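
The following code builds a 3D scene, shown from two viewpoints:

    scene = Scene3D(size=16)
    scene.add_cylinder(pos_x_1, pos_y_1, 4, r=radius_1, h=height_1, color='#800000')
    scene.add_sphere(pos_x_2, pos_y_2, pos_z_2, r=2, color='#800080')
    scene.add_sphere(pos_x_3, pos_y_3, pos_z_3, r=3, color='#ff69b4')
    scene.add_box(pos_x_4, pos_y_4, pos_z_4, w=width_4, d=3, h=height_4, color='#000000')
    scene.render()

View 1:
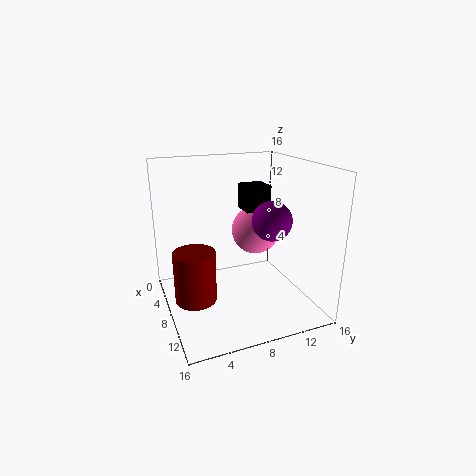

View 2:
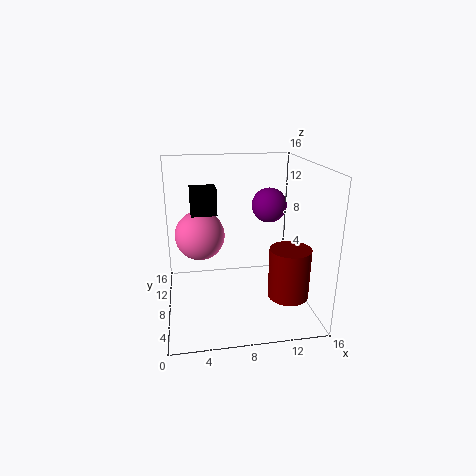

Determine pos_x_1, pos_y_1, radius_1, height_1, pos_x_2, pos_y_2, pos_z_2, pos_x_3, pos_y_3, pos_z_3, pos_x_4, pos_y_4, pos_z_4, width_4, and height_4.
pos_x_1 = 12; pos_y_1 = 2; radius_1 = 2; height_1 = 5; pos_x_2 = 12; pos_y_2 = 10; pos_z_2 = 11; pos_x_3 = 4; pos_y_3 = 12; pos_z_3 = 7; pos_x_4 = 3; pos_y_4 = 10; pos_z_4 = 10; width_4 = 3; height_4 = 3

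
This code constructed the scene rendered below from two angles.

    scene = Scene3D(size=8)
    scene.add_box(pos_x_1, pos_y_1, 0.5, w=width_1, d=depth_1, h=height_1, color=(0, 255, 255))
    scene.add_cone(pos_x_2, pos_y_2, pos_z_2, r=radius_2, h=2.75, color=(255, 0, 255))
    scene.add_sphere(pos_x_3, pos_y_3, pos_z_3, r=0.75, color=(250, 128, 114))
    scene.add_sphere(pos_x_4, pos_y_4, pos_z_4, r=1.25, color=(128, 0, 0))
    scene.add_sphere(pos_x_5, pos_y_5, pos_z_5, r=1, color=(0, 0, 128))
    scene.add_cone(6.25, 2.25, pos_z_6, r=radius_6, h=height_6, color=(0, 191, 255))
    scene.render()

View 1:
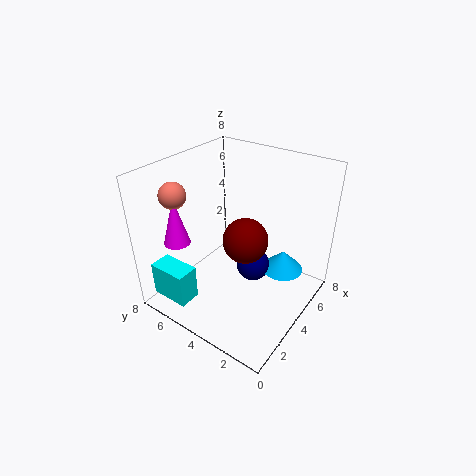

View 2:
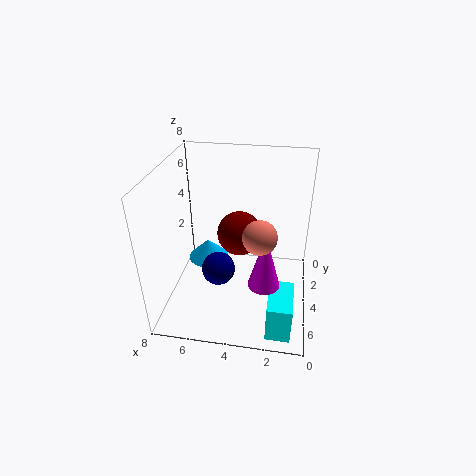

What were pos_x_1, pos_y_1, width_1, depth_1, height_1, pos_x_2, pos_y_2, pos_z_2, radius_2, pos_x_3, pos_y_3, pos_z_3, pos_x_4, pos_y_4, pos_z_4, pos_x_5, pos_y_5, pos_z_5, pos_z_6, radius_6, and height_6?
pos_x_1 = 0.75
pos_y_1 = 5.5
width_1 = 1.25
depth_1 = 2.25
height_1 = 2
pos_x_2 = 2.25
pos_y_2 = 7
pos_z_2 = 3.5
radius_2 = 0.75
pos_x_3 = 2.5
pos_y_3 = 7.25
pos_z_3 = 6.25
pos_x_4 = 4
pos_y_4 = 3.5
pos_z_4 = 4
pos_x_5 = 5.25
pos_y_5 = 3.75
pos_z_5 = 1.5
pos_z_6 = 1.25
radius_6 = 1.25
height_6 = 1.25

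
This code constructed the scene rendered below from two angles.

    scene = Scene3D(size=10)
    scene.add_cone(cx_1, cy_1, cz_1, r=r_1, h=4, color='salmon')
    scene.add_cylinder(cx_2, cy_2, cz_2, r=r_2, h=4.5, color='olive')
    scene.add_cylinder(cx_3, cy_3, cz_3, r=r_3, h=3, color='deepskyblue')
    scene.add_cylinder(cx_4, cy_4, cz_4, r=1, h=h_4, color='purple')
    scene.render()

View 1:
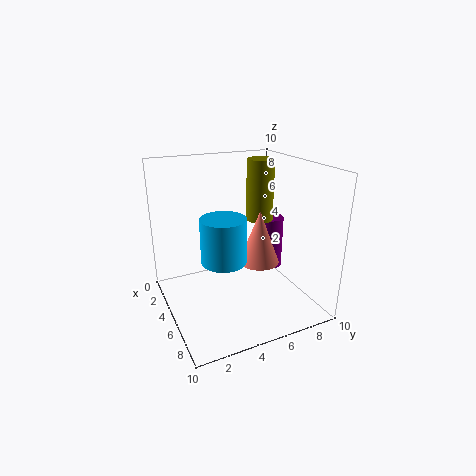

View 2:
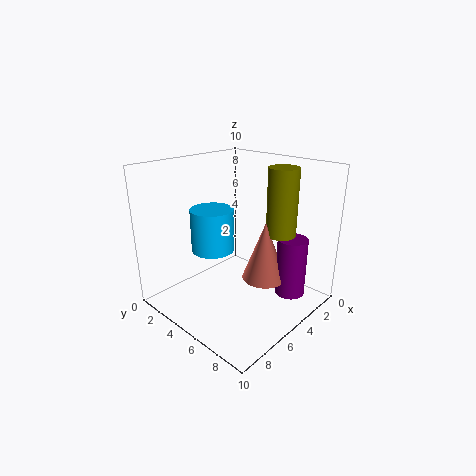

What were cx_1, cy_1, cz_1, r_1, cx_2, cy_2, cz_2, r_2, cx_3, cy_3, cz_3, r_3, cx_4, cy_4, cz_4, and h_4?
cx_1 = 4.5; cy_1 = 7; cz_1 = 2.5; r_1 = 1.5; cx_2 = 3.5; cy_2 = 7.5; cz_2 = 5.5; r_2 = 1; cx_3 = 6; cy_3 = 3.5; cz_3 = 4; r_3 = 1.5; cx_4 = 3.5; cy_4 = 8.5; cz_4 = 1.5; h_4 = 4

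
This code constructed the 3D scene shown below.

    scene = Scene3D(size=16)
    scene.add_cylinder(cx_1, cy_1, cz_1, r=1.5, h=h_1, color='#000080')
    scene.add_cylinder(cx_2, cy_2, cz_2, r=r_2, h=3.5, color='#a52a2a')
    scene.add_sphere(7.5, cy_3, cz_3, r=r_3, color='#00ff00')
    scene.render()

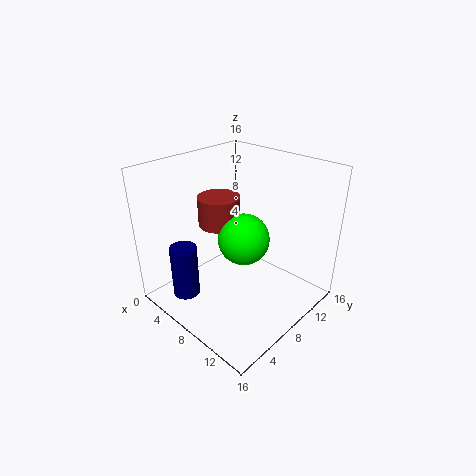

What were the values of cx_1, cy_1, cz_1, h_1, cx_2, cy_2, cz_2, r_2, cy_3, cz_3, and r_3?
cx_1 = 4.5; cy_1 = 3; cz_1 = 1.5; h_1 = 6; cx_2 = 4; cy_2 = 9; cz_2 = 8; r_2 = 2.5; cy_3 = 9.5; cz_3 = 7; r_3 = 3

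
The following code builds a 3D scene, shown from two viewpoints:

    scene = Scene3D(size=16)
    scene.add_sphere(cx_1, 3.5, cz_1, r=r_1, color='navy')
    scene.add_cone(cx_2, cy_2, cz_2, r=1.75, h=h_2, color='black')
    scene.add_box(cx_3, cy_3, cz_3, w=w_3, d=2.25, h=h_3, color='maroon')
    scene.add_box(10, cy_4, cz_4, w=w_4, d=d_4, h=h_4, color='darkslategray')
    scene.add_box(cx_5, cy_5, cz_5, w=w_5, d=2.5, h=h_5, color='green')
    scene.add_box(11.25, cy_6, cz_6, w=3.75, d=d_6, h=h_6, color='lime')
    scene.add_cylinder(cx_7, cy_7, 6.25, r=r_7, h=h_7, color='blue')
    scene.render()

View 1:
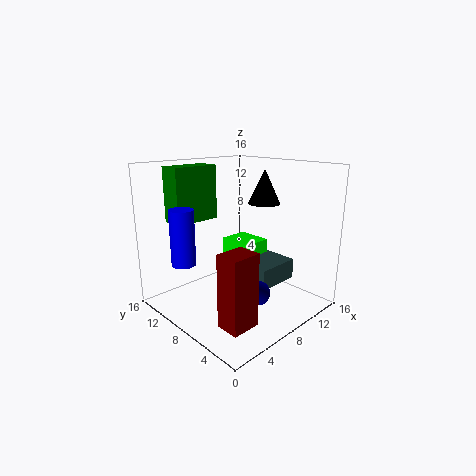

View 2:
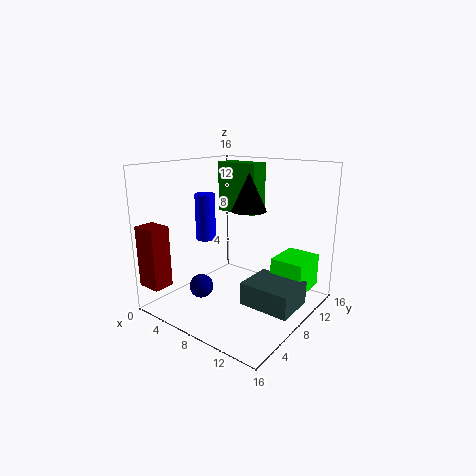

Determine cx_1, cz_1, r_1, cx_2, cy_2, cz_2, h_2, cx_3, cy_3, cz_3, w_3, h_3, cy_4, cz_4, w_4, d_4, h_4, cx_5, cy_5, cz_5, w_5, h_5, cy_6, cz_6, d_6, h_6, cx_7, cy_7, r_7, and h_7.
cx_1 = 6.5, cz_1 = 3.5, r_1 = 1.25, cx_2 = 10.5, cy_2 = 6.5, cz_2 = 11.75, h_2 = 3.75, cx_3 = 0.25, cy_3 = 0.25, cz_3 = 3, w_3 = 2.75, h_3 = 6.75, cy_4 = 5.75, cz_4 = 1.5, w_4 = 5.5, d_4 = 4.5, h_4 = 2.5, cx_5 = 2.5, cy_5 = 11.25, cz_5 = 9.75, w_5 = 5.25, h_5 = 6, cy_6 = 9.75, cz_6 = 2, d_6 = 4.5, h_6 = 3.75, cx_7 = 1.75, cy_7 = 9.5, r_7 = 1.25, h_7 = 5.75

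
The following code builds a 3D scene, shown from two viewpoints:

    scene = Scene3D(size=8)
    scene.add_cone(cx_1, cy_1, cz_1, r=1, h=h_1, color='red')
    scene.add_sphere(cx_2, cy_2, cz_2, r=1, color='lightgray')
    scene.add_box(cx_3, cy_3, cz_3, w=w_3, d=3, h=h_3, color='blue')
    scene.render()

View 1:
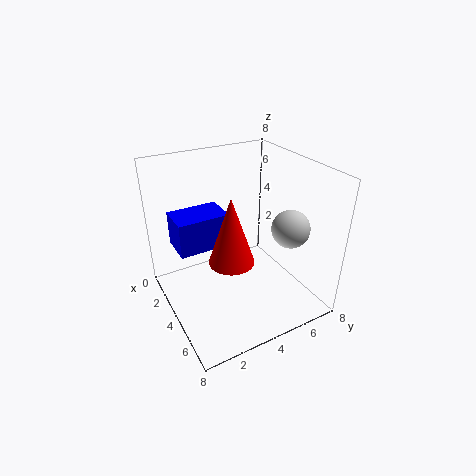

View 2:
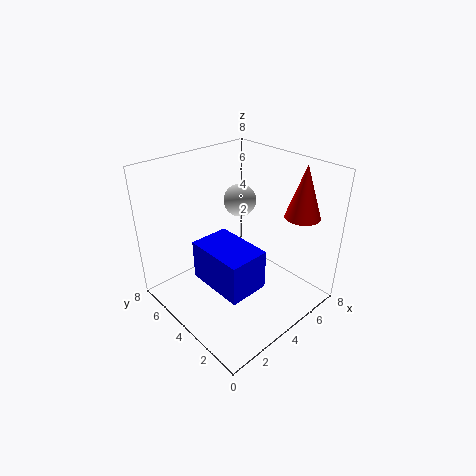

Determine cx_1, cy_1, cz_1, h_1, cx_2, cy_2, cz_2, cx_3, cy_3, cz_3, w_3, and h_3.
cx_1 = 7, cy_1 = 2, cz_1 = 5, h_1 = 3, cx_2 = 6, cy_2 = 6, cz_2 = 5, cx_3 = 1, cy_3 = 1, cz_3 = 3, w_3 = 2, h_3 = 2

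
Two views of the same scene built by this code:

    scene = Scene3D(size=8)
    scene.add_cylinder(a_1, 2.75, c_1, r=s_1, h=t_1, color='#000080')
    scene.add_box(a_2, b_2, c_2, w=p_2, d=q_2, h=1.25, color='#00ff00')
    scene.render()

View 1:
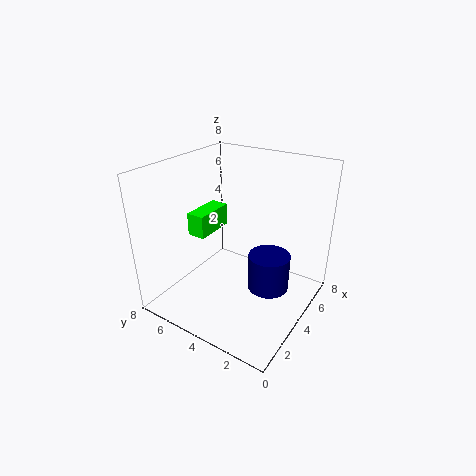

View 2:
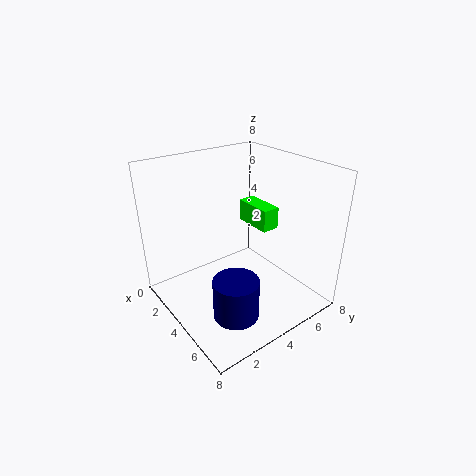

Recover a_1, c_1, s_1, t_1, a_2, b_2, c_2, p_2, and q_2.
a_1 = 5.5
c_1 = 0.25
s_1 = 1.25
t_1 = 2.25
a_2 = 2.5
b_2 = 5.25
c_2 = 4.25
p_2 = 2.25
q_2 = 1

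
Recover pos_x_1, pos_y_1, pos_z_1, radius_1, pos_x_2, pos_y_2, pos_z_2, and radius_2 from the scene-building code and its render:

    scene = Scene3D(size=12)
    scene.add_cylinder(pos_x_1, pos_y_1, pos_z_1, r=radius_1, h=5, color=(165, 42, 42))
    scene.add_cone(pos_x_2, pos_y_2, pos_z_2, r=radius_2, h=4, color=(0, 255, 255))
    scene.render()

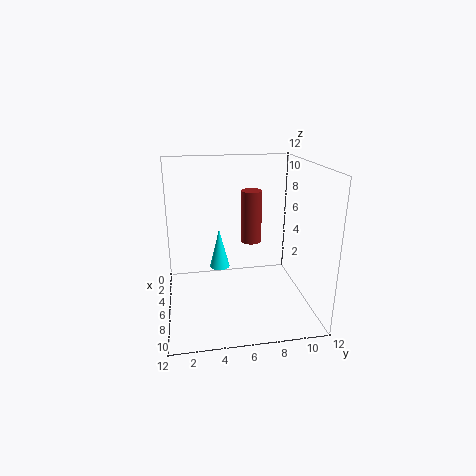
pos_x_1 = 2
pos_y_1 = 8
pos_z_1 = 4
radius_1 = 1
pos_x_2 = 1
pos_y_2 = 5
pos_z_2 = 1
radius_2 = 1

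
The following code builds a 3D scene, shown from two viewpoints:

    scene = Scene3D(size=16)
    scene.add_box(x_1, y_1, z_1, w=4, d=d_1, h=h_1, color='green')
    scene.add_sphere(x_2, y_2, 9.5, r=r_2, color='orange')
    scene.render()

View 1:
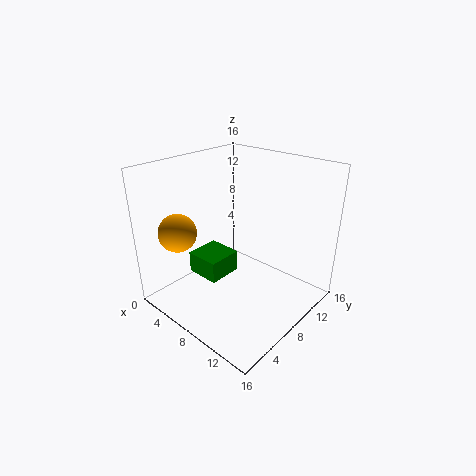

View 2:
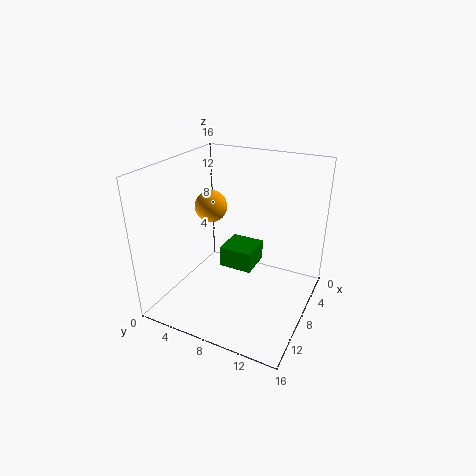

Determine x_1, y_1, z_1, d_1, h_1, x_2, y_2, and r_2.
x_1 = 3, y_1 = 5, z_1 = 3, d_1 = 4, h_1 = 2.5, x_2 = 4.5, y_2 = 2.5, r_2 = 2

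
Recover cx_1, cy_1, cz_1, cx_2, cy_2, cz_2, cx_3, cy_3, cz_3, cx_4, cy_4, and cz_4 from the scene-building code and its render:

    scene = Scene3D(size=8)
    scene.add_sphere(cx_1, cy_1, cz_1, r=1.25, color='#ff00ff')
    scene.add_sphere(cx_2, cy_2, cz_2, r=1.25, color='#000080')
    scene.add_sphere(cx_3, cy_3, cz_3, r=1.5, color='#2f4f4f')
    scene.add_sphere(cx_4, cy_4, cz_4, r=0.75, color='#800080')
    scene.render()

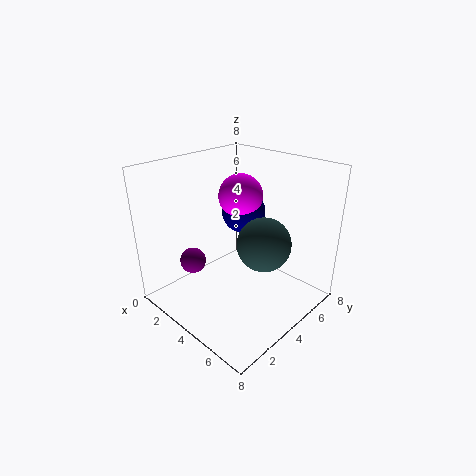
cx_1 = 3.25
cy_1 = 5
cz_1 = 6
cx_2 = 3.25
cy_2 = 5.25
cz_2 = 5
cx_3 = 5.25
cy_3 = 4.75
cz_3 = 3.75
cx_4 = 1.75
cy_4 = 2.5
cz_4 = 2.25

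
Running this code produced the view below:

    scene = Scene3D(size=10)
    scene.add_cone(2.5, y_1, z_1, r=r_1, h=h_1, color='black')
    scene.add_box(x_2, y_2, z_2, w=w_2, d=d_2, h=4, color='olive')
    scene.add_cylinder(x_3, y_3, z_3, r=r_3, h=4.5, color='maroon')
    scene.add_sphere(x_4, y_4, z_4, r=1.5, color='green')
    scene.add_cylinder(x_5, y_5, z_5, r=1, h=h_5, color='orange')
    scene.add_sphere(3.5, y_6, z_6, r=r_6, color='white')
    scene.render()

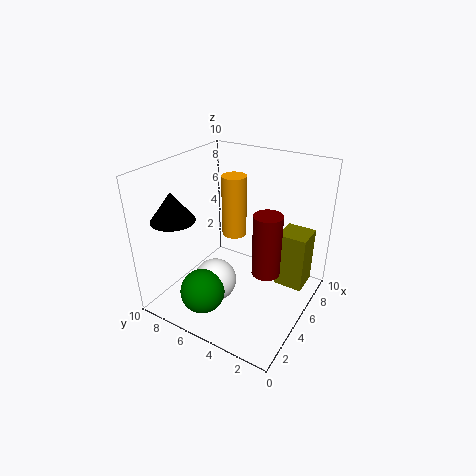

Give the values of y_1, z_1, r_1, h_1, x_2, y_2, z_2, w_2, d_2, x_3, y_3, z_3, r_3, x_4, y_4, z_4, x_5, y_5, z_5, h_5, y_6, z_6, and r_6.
y_1 = 8.5, z_1 = 6.5, r_1 = 1.5, h_1 = 2, x_2 = 6, y_2 = 0.5, z_2 = 1.5, w_2 = 2, d_2 = 2, x_3 = 5.5, y_3 = 3, z_3 = 2.5, r_3 = 1, x_4 = 2, y_4 = 6, z_4 = 2, x_5 = 8.5, y_5 = 7.5, z_5 = 3, h_5 = 5, y_6 = 6, z_6 = 2, r_6 = 1.5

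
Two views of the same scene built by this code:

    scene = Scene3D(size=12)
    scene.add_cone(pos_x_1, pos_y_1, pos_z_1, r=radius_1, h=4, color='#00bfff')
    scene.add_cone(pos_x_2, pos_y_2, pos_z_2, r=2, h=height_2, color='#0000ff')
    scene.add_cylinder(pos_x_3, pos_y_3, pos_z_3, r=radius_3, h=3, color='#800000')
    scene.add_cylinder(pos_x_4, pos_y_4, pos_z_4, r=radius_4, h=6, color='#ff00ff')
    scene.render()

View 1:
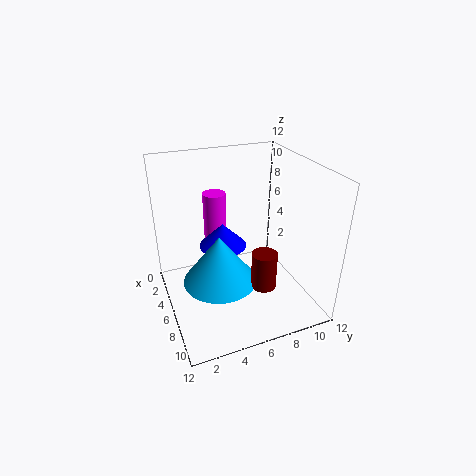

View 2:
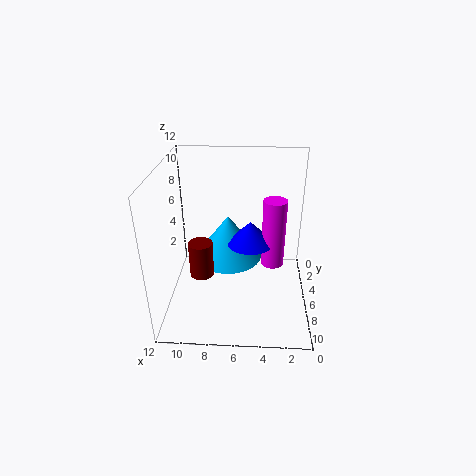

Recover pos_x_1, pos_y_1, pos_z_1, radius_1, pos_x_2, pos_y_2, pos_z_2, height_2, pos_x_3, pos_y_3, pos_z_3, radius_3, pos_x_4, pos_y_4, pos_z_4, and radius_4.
pos_x_1 = 7, pos_y_1 = 4, pos_z_1 = 3, radius_1 = 3, pos_x_2 = 5, pos_y_2 = 5, pos_z_2 = 5, height_2 = 2, pos_x_3 = 9, pos_y_3 = 7, pos_z_3 = 3, radius_3 = 1, pos_x_4 = 3, pos_y_4 = 5, pos_z_4 = 3, radius_4 = 1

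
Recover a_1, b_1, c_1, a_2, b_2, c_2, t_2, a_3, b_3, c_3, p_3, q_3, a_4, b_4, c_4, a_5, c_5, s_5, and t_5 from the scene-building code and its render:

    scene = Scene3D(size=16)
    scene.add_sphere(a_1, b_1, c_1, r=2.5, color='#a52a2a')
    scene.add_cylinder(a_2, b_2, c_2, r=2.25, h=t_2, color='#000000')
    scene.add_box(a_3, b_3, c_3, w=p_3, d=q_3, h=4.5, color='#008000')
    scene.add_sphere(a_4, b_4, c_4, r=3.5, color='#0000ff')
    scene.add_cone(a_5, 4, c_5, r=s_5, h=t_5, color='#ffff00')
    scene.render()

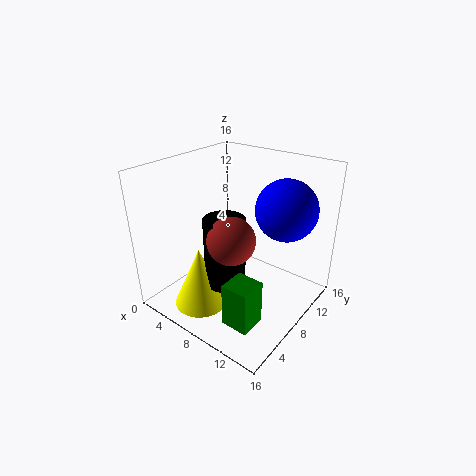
a_1 = 9.25; b_1 = 5.25; c_1 = 9.25; a_2 = 7.75; b_2 = 6; c_2 = 3.25; t_2 = 7.75; a_3 = 11.25; b_3 = 1.25; c_3 = 2.5; p_3 = 2.75; q_3 = 2.75; a_4 = 11.5; b_4 = 12.25; c_4 = 10.75; a_5 = 5.75; c_5 = 0.75; s_5 = 3; t_5 = 6.75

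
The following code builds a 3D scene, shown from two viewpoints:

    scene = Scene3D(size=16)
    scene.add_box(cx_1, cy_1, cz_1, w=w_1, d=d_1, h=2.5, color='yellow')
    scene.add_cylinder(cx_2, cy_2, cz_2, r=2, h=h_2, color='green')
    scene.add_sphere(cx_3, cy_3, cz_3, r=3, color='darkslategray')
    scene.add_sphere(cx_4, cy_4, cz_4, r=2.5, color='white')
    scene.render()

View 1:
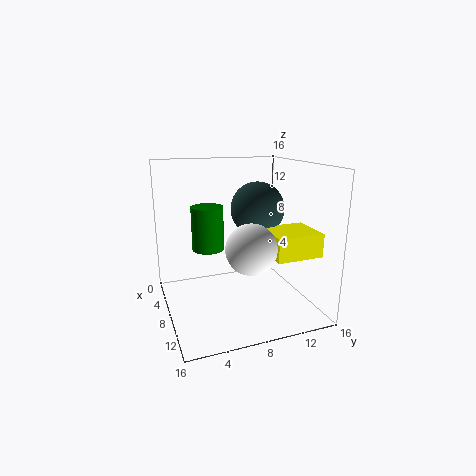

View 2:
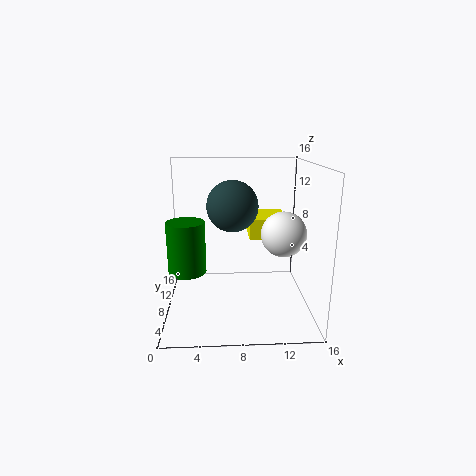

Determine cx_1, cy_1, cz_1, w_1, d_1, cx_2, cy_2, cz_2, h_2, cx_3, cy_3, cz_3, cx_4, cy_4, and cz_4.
cx_1 = 9.5
cy_1 = 10
cz_1 = 7
w_1 = 4.5
d_1 = 5
cx_2 = 2.5
cy_2 = 6
cz_2 = 5
h_2 = 5.5
cx_3 = 7.5
cy_3 = 10.5
cz_3 = 11
cx_4 = 13
cy_4 = 7.5
cz_4 = 8.5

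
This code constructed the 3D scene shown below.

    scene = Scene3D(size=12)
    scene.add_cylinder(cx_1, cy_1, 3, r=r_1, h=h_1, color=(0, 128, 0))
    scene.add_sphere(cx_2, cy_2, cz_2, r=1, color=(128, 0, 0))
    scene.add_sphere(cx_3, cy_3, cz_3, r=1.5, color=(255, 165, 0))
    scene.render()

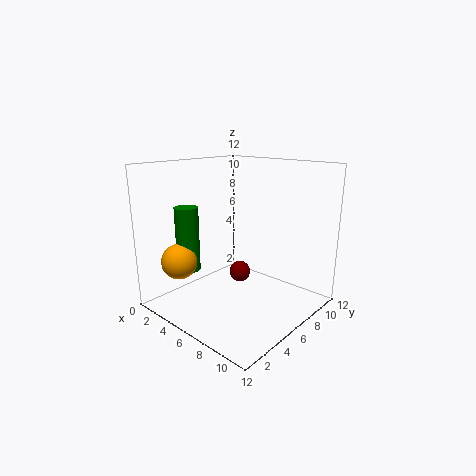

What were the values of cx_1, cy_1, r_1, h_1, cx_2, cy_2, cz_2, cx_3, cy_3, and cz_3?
cx_1 = 2.5, cy_1 = 3.5, r_1 = 1, h_1 = 5.5, cx_2 = 4, cy_2 = 8.5, cz_2 = 1.5, cx_3 = 2.5, cy_3 = 2.5, cz_3 = 4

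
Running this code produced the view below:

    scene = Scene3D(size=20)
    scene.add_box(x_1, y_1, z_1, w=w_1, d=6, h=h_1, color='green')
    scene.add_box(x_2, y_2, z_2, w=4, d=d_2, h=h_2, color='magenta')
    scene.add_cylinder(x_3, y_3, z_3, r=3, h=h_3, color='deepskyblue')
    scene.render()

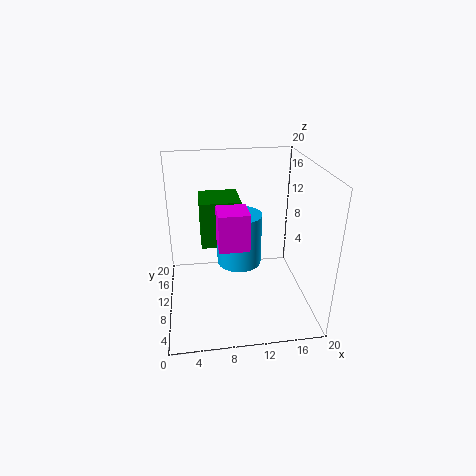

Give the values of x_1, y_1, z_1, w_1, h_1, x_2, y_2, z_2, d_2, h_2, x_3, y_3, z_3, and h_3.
x_1 = 5, y_1 = 13, z_1 = 7, w_1 = 6, h_1 = 7, x_2 = 7, y_2 = 6, z_2 = 10, d_2 = 4, h_2 = 5, x_3 = 10, y_3 = 9, z_3 = 7, h_3 = 7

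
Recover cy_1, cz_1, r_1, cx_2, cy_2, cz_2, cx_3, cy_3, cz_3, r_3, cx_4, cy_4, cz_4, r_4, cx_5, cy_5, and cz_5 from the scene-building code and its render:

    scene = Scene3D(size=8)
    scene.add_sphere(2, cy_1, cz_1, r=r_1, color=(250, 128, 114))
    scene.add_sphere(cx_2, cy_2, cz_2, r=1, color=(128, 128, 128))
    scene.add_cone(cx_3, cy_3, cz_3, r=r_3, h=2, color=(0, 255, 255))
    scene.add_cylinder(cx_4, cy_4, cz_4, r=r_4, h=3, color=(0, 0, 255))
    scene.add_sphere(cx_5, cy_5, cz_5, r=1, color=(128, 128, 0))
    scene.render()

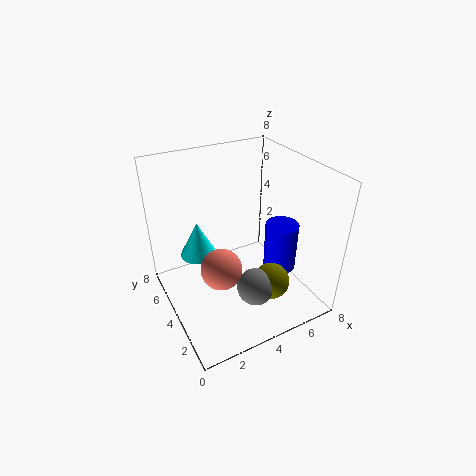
cy_1 = 2, cz_1 = 4, r_1 = 1, cx_2 = 4, cy_2 = 2, cz_2 = 2, cx_3 = 2, cy_3 = 5, cz_3 = 3, r_3 = 1, cx_4 = 7, cy_4 = 4, cz_4 = 1, r_4 = 1, cx_5 = 5, cy_5 = 2, cz_5 = 2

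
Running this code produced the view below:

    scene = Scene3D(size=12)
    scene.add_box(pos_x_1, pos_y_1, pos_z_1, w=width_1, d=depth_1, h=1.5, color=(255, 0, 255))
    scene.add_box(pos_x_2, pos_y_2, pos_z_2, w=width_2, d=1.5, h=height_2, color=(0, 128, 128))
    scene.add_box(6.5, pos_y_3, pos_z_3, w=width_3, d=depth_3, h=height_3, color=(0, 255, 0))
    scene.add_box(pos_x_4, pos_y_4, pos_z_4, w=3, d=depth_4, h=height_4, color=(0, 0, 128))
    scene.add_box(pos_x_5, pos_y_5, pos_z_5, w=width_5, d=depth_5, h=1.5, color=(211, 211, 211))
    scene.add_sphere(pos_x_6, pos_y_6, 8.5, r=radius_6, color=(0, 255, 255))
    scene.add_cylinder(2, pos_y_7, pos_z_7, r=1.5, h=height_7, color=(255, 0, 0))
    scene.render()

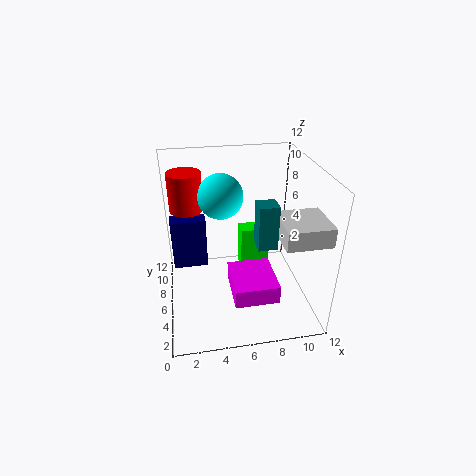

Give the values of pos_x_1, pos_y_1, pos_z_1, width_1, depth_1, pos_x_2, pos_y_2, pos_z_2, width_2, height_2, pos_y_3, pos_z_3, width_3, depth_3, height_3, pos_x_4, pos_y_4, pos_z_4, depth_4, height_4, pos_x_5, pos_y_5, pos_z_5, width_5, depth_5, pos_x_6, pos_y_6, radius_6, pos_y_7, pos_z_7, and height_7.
pos_x_1 = 5, pos_y_1 = 1.5, pos_z_1 = 2.5, width_1 = 3.5, depth_1 = 4, pos_x_2 = 7, pos_y_2 = 3, pos_z_2 = 6.5, width_2 = 1.5, height_2 = 3.5, pos_y_3 = 7, pos_z_3 = 2, width_3 = 2.5, depth_3 = 1.5, height_3 = 4, pos_x_4 = 0.5, pos_y_4 = 7.5, pos_z_4 = 2.5, depth_4 = 1.5, height_4 = 4.5, pos_x_5 = 8.5, pos_y_5 = 1, pos_z_5 = 7.5, width_5 = 3.5, depth_5 = 3.5, pos_x_6 = 5, pos_y_6 = 9, radius_6 = 2, pos_y_7 = 10, pos_z_7 = 7, height_7 = 3.5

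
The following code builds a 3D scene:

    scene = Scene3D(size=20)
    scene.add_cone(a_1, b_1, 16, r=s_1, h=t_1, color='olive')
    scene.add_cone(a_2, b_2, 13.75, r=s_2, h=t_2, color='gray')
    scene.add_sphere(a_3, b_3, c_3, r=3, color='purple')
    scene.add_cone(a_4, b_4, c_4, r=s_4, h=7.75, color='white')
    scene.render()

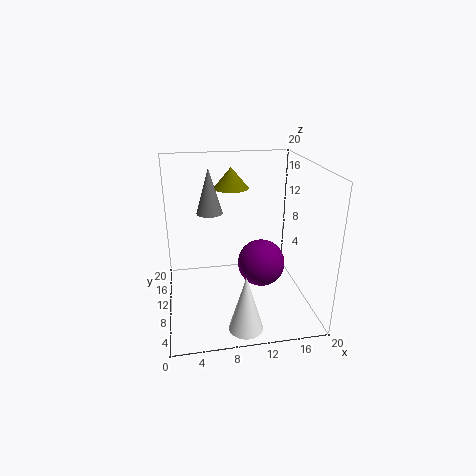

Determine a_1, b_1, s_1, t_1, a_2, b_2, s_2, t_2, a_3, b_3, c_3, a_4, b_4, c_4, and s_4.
a_1 = 9.75; b_1 = 14; s_1 = 2.5; t_1 = 3; a_2 = 6.25; b_2 = 10.5; s_2 = 1.75; t_2 = 6; a_3 = 12.25; b_3 = 5.75; c_3 = 8.25; a_4 = 9.75; b_4 = 3; c_4 = 0.25; s_4 = 2.25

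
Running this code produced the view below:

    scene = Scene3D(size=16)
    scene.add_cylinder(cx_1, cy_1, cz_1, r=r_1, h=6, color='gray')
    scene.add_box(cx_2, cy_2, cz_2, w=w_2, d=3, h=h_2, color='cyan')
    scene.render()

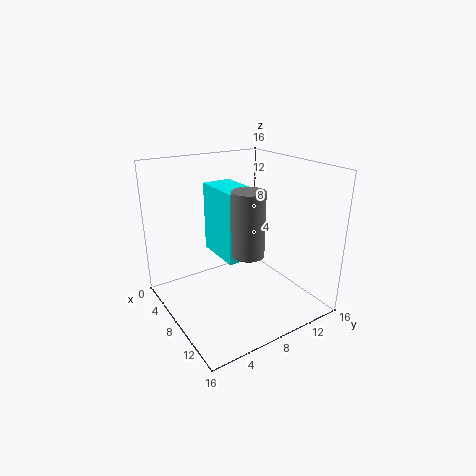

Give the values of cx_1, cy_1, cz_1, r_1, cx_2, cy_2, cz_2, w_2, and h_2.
cx_1 = 13.5; cy_1 = 5.5; cz_1 = 9; r_1 = 1.5; cx_2 = 7; cy_2 = 4.5; cz_2 = 7.5; w_2 = 5; h_2 = 7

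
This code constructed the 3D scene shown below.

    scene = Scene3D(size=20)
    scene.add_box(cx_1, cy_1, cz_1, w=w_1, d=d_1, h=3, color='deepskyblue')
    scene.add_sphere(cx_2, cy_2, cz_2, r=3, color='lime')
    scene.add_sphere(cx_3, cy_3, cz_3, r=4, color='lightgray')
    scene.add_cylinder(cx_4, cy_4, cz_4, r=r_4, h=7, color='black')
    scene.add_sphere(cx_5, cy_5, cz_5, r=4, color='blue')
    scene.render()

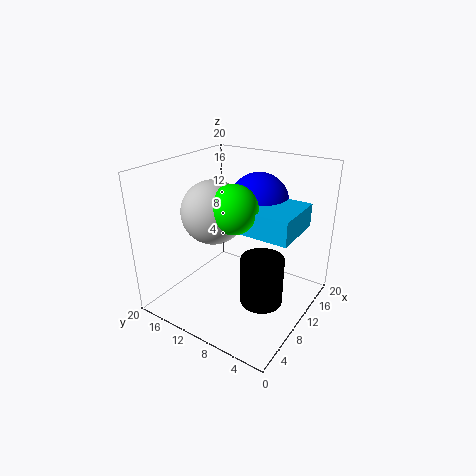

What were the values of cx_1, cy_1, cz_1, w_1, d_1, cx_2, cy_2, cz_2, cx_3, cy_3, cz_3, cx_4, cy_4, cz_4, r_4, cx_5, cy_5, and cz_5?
cx_1 = 6
cy_1 = 1
cz_1 = 13
w_1 = 7
d_1 = 7
cx_2 = 6
cy_2 = 8
cz_2 = 16
cx_3 = 6
cy_3 = 11
cz_3 = 15
cx_4 = 10
cy_4 = 6
cz_4 = 1
r_4 = 3
cx_5 = 12
cy_5 = 8
cz_5 = 15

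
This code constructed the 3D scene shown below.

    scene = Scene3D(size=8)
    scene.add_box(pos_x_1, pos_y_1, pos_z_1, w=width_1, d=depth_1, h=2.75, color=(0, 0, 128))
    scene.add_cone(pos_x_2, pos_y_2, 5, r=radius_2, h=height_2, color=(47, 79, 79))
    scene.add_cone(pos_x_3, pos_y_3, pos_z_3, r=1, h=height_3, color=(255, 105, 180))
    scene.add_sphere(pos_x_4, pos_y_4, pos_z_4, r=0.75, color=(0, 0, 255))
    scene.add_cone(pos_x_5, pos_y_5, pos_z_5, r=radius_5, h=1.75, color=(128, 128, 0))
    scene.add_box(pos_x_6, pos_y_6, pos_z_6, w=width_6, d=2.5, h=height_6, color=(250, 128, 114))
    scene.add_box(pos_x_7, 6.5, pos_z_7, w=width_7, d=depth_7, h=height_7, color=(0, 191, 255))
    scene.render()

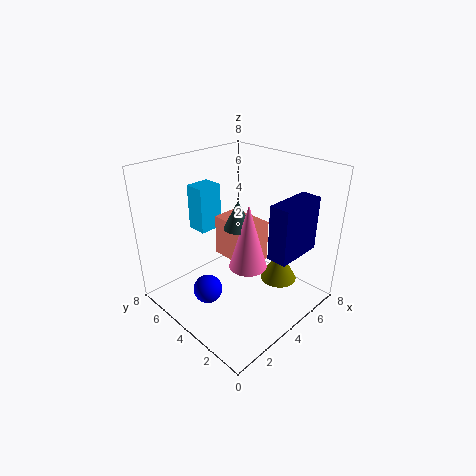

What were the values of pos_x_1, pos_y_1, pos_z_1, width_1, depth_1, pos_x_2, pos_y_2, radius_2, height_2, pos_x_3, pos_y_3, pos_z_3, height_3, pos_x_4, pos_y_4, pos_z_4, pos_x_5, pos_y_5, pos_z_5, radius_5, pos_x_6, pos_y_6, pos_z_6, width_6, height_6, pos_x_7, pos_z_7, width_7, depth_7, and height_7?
pos_x_1 = 3.25; pos_y_1 = 0.25; pos_z_1 = 4.25; width_1 = 2.5; depth_1 = 1; pos_x_2 = 3.5; pos_y_2 = 3.5; radius_2 = 0.75; height_2 = 1.5; pos_x_3 = 3.5; pos_y_3 = 2.75; pos_z_3 = 3; height_3 = 3.5; pos_x_4 = 1.5; pos_y_4 = 3.75; pos_z_4 = 2; pos_x_5 = 5.25; pos_y_5 = 2; pos_z_5 = 1.75; radius_5 = 1; pos_x_6 = 3.25; pos_y_6 = 2.5; pos_z_6 = 3; width_6 = 1.5; height_6 = 2.25; pos_x_7 = 3.5; pos_z_7 = 3.5; width_7 = 1.5; depth_7 = 1.25; height_7 = 2.75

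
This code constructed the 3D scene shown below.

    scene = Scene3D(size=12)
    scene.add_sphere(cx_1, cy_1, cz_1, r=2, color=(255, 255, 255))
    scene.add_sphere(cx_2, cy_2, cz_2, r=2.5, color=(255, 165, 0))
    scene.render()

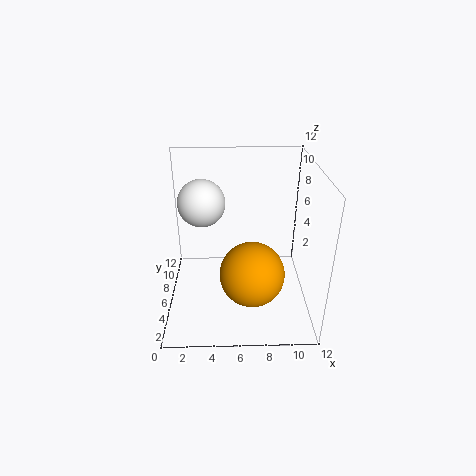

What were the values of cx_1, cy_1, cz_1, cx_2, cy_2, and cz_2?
cx_1 = 3, cy_1 = 7.5, cz_1 = 8.5, cx_2 = 7, cy_2 = 3, cz_2 = 4.5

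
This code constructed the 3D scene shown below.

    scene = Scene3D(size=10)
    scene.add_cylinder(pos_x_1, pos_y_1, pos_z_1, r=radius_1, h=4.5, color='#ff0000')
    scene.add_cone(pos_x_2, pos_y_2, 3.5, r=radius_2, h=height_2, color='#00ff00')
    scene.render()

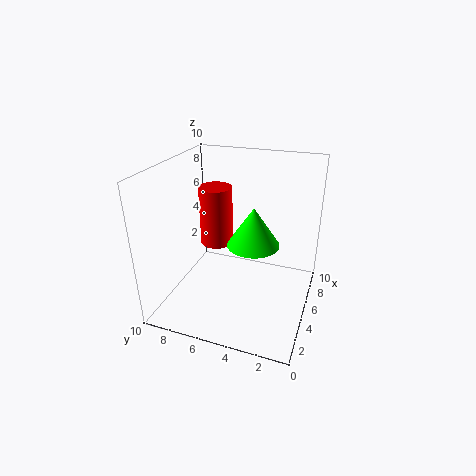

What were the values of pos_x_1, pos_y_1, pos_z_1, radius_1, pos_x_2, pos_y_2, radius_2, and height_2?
pos_x_1 = 7
pos_y_1 = 7.5
pos_z_1 = 3.25
radius_1 = 1.25
pos_x_2 = 7
pos_y_2 = 4.5
radius_2 = 2
height_2 = 3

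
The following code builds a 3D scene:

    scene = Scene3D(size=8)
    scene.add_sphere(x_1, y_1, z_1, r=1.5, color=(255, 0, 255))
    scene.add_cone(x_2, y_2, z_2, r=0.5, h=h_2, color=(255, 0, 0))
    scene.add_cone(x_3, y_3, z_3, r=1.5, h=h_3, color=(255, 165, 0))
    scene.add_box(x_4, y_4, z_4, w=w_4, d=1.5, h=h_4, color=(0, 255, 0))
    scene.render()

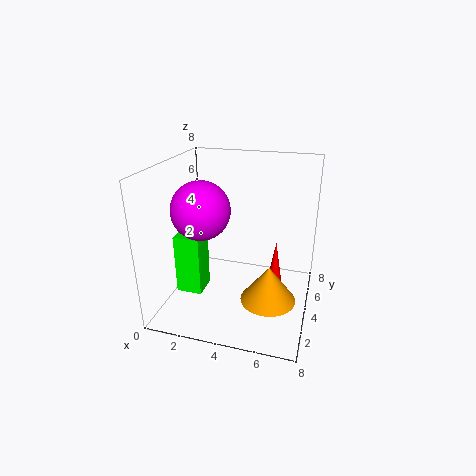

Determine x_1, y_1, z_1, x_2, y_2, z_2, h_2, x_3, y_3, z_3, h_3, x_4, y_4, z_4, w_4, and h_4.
x_1 = 2.5
y_1 = 2.5
z_1 = 6
x_2 = 6
y_2 = 5
z_2 = 0.5
h_2 = 3
x_3 = 6
y_3 = 3
z_3 = 1
h_3 = 2
x_4 = 0.5
y_4 = 3
z_4 = 0.5
w_4 = 1.5
h_4 = 3.5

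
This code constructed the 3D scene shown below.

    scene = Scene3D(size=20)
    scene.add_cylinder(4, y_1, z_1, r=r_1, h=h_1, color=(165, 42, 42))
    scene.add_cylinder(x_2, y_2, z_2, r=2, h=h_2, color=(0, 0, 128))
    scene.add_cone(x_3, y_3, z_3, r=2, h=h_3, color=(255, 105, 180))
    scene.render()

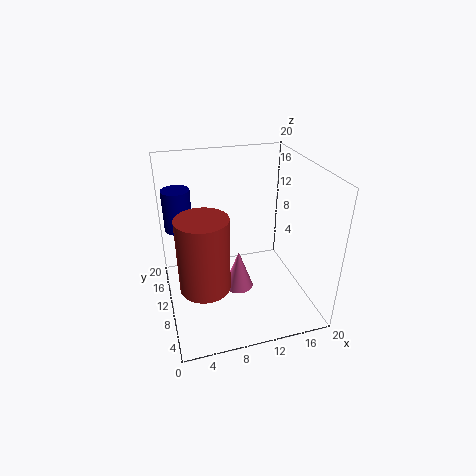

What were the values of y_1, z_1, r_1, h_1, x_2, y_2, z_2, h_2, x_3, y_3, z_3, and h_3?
y_1 = 3.5
z_1 = 8
r_1 = 3
h_1 = 9
x_2 = 2.5
y_2 = 15
z_2 = 10
h_2 = 6
x_3 = 9.5
y_3 = 8
z_3 = 3.5
h_3 = 5.5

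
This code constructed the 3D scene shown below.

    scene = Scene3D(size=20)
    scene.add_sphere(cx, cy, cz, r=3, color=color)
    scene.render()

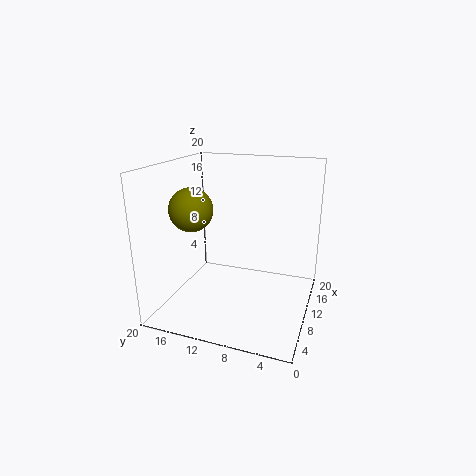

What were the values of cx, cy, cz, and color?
cx = 8; cy = 16; cz = 14; color = 'olive'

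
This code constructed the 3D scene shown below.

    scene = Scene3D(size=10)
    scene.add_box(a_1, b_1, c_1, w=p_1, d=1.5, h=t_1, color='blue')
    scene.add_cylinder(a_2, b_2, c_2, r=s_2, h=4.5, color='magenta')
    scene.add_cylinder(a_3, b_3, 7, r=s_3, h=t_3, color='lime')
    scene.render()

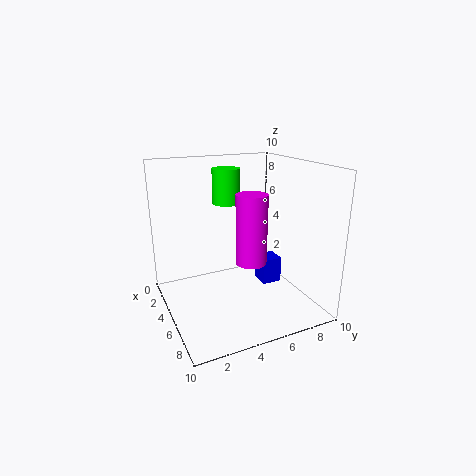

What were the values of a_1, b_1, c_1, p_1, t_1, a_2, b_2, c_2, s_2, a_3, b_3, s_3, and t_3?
a_1 = 3, b_1 = 7.5, c_1 = 0.5, p_1 = 1.5, t_1 = 2, a_2 = 7, b_2 = 5, c_2 = 4, s_2 = 1, a_3 = 3, b_3 = 5, s_3 = 1, t_3 = 2.5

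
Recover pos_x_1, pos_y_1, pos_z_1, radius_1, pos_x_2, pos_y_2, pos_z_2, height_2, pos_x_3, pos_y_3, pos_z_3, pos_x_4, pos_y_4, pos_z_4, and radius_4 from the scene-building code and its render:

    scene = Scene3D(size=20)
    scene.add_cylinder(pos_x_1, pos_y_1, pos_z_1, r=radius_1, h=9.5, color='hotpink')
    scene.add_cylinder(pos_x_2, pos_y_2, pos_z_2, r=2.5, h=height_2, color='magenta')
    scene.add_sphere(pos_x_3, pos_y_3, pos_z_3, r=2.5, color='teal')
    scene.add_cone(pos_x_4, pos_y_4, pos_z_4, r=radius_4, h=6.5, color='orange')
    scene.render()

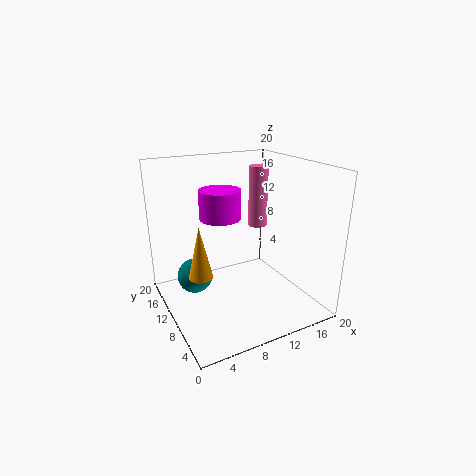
pos_x_1 = 16.5; pos_y_1 = 15.5; pos_z_1 = 9; radius_1 = 1.5; pos_x_2 = 6; pos_y_2 = 7; pos_z_2 = 14.5; height_2 = 3.5; pos_x_3 = 4.5; pos_y_3 = 13; pos_z_3 = 4; pos_x_4 = 3; pos_y_4 = 6.5; pos_z_4 = 7.5; radius_4 = 1.5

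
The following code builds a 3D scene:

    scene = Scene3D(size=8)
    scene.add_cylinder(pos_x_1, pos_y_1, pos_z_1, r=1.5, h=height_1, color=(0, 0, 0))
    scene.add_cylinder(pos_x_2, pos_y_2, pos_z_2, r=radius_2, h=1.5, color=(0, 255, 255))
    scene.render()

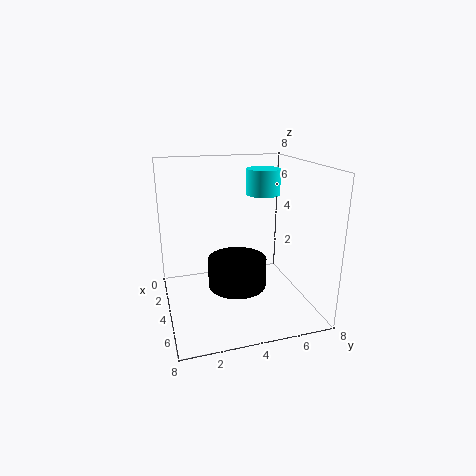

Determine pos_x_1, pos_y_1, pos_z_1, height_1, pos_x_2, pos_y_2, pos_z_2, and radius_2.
pos_x_1 = 5.5
pos_y_1 = 3.5
pos_z_1 = 2
height_1 = 1.5
pos_x_2 = 2.5
pos_y_2 = 6
pos_z_2 = 6
radius_2 = 1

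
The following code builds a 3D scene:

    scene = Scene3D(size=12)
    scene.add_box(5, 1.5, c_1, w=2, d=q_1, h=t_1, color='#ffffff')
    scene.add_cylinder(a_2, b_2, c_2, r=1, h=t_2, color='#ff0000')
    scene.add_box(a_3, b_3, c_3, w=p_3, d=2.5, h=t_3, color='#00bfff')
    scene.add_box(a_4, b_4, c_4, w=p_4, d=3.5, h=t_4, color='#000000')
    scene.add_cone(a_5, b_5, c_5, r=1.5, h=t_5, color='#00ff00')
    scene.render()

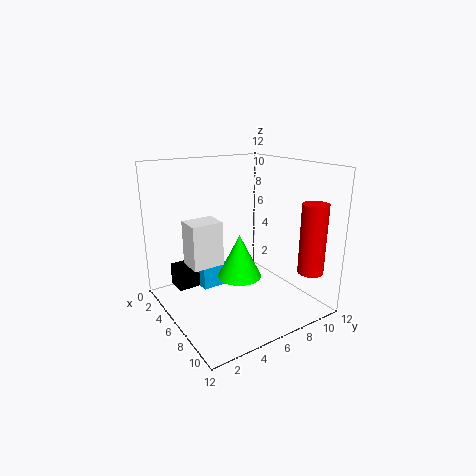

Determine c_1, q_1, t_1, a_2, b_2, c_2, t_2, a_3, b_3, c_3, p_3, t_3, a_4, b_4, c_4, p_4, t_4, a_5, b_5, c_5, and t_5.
c_1 = 4.5
q_1 = 2.5
t_1 = 3.5
a_2 = 11
b_2 = 9.5
c_2 = 4
t_2 = 5.5
a_3 = 1.5
b_3 = 4
c_3 = 0.5
p_3 = 2
t_3 = 2
a_4 = 0.5
b_4 = 2
c_4 = 0.5
p_4 = 2
t_4 = 2
a_5 = 10
b_5 = 3.5
c_5 = 5
t_5 = 3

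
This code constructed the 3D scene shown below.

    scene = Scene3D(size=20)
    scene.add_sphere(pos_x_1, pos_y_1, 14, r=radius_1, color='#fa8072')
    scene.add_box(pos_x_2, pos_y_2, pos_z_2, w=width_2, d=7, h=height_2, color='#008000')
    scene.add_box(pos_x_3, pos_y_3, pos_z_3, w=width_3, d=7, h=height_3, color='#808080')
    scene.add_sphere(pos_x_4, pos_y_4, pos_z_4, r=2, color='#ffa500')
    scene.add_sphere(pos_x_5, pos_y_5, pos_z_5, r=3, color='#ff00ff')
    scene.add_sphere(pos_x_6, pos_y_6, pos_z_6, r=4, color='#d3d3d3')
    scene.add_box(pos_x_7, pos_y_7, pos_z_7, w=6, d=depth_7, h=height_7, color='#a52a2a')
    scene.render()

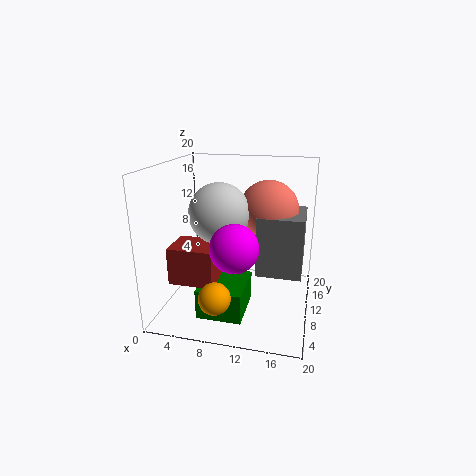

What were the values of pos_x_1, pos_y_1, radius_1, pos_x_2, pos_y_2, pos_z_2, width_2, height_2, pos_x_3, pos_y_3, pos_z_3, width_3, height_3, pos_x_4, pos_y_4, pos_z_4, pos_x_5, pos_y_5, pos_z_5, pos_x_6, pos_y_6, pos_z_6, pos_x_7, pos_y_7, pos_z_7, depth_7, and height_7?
pos_x_1 = 14; pos_y_1 = 11; radius_1 = 4; pos_x_2 = 6; pos_y_2 = 3; pos_z_2 = 1; width_2 = 6; height_2 = 4; pos_x_3 = 13; pos_y_3 = 7; pos_z_3 = 6; width_3 = 6; height_3 = 8; pos_x_4 = 9; pos_y_4 = 2; pos_z_4 = 5; pos_x_5 = 11; pos_y_5 = 4; pos_z_5 = 11; pos_x_6 = 8; pos_y_6 = 8; pos_z_6 = 14; pos_x_7 = 2; pos_y_7 = 4; pos_z_7 = 5; depth_7 = 5; height_7 = 5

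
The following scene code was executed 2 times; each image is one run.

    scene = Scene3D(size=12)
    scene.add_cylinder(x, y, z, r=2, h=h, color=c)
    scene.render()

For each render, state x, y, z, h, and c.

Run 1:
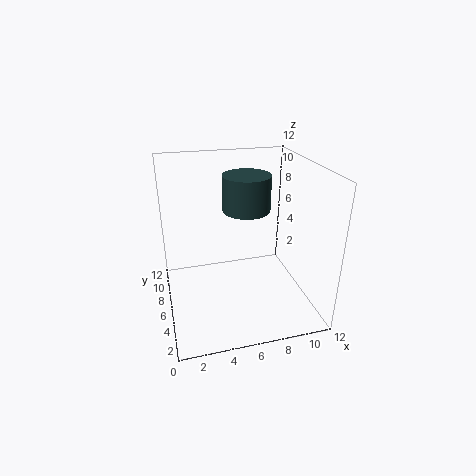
x = 7; y = 7; z = 8; h = 3; c = 'darkslategray'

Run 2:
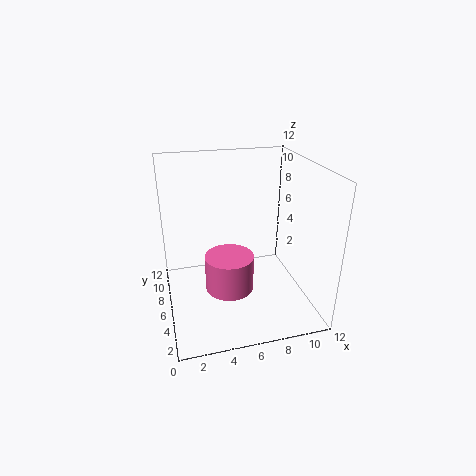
x = 5; y = 5; z = 2; h = 3; c = 'hotpink'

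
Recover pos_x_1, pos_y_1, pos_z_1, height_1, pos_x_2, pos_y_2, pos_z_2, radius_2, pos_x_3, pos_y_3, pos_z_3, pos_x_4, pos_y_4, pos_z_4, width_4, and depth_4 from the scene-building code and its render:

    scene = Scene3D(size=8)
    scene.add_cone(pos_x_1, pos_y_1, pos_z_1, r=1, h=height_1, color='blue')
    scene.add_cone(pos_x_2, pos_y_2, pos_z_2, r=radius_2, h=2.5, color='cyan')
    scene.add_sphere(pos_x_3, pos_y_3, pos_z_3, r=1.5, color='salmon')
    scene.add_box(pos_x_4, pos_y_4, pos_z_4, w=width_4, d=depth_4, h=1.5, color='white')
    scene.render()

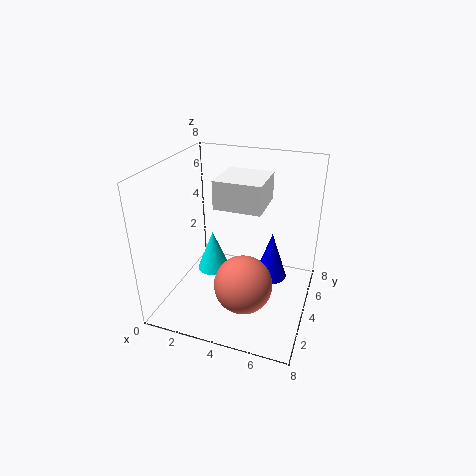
pos_x_1 = 5.5; pos_y_1 = 6; pos_z_1 = 0.5; height_1 = 3; pos_x_2 = 2; pos_y_2 = 5; pos_z_2 = 1; radius_2 = 1; pos_x_3 = 5; pos_y_3 = 2; pos_z_3 = 2.5; pos_x_4 = 3; pos_y_4 = 3; pos_z_4 = 6; width_4 = 2.5; depth_4 = 2.5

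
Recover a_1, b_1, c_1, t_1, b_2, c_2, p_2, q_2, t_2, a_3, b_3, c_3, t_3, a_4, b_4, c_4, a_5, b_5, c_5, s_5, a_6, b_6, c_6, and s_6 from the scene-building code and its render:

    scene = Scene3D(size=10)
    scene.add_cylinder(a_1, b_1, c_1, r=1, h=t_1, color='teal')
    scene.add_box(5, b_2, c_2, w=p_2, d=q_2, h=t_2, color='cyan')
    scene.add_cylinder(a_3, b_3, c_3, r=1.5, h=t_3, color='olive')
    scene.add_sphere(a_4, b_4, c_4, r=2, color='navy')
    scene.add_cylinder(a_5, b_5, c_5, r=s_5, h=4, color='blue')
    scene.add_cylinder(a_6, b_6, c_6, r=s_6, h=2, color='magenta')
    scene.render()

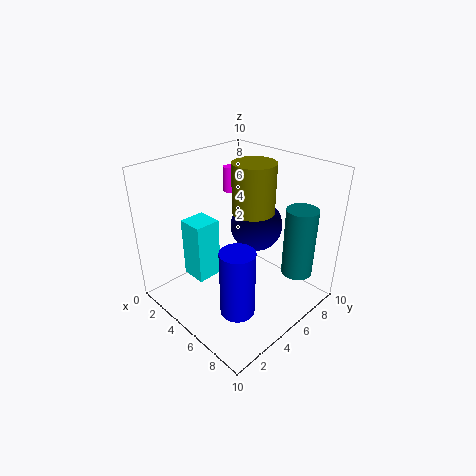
a_1 = 9; b_1 = 6.5; c_1 = 3.5; t_1 = 4.5; b_2 = 0.5; c_2 = 4.5; p_2 = 1.5; q_2 = 1.5; t_2 = 3.5; a_3 = 5; b_3 = 6.5; c_3 = 6.5; t_3 = 3.5; a_4 = 4; b_4 = 8; c_4 = 4.5; a_5 = 8.5; b_5 = 1.5; c_5 = 3; s_5 = 1; a_6 = 1; b_6 = 8; c_6 = 6.5; s_6 = 0.5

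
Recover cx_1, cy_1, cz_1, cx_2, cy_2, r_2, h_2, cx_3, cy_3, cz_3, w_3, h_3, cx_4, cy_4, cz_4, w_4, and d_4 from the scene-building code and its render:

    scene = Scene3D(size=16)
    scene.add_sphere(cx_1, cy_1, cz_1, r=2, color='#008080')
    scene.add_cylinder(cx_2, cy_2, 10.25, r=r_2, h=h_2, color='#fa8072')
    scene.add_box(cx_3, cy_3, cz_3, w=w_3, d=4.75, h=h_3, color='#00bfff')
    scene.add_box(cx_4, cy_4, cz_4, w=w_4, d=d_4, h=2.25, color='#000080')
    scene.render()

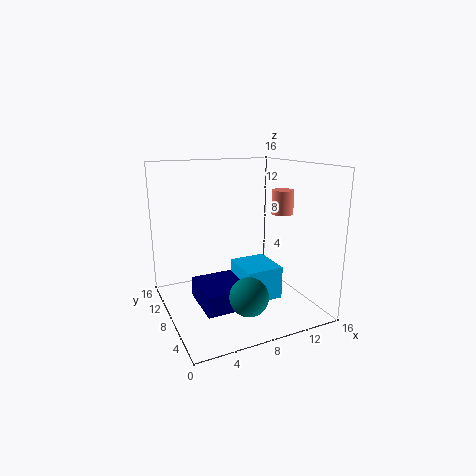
cx_1 = 7; cy_1 = 3.25; cz_1 = 3.25; cx_2 = 13.5; cy_2 = 7.75; r_2 = 1.25; h_2 = 2.75; cx_3 = 8; cy_3 = 5.25; cz_3 = 1; w_3 = 4.25; h_3 = 3.75; cx_4 = 3; cy_4 = 4.25; cz_4 = 1.25; w_4 = 4.75; d_4 = 5.5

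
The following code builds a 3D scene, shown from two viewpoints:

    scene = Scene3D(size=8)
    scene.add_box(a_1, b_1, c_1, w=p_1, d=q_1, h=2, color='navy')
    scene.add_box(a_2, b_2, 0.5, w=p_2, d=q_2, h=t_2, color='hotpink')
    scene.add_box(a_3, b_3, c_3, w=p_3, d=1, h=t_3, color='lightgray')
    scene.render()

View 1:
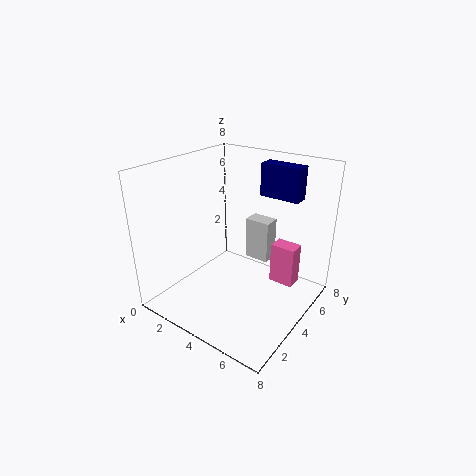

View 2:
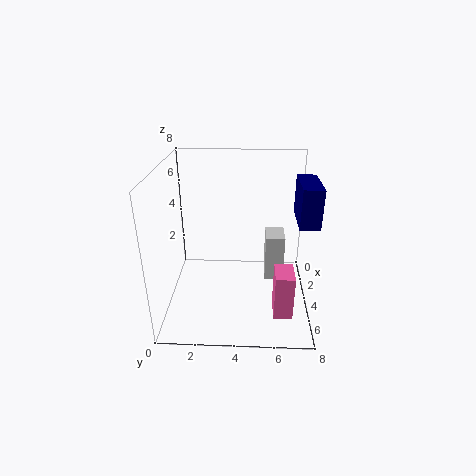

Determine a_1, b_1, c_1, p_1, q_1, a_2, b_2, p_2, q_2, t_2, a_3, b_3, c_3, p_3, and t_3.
a_1 = 3.5, b_1 = 7, c_1 = 5.5, p_1 = 2.5, q_1 = 1, a_2 = 5, b_2 = 6, p_2 = 1.5, q_2 = 1, t_2 = 2.5, a_3 = 3.5, b_3 = 5.5, c_3 = 2, p_3 = 1.5, t_3 = 2.5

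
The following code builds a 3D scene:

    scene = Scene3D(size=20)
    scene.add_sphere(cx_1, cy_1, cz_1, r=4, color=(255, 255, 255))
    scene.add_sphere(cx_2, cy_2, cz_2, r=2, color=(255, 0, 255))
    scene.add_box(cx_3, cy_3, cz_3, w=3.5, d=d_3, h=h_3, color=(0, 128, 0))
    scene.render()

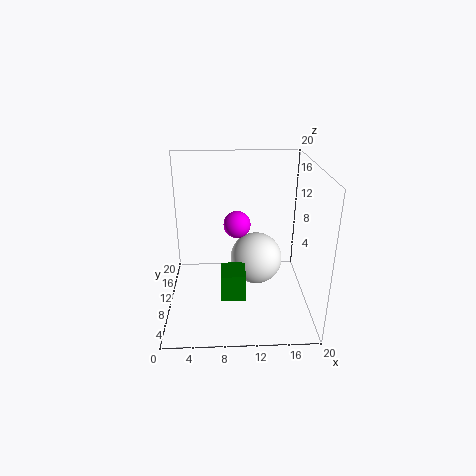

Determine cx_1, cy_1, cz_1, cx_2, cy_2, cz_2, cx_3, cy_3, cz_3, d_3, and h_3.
cx_1 = 13
cy_1 = 14
cz_1 = 4.5
cx_2 = 10
cy_2 = 13.5
cz_2 = 10.5
cx_3 = 7.5
cy_3 = 7
cz_3 = 1.5
d_3 = 4
h_3 = 4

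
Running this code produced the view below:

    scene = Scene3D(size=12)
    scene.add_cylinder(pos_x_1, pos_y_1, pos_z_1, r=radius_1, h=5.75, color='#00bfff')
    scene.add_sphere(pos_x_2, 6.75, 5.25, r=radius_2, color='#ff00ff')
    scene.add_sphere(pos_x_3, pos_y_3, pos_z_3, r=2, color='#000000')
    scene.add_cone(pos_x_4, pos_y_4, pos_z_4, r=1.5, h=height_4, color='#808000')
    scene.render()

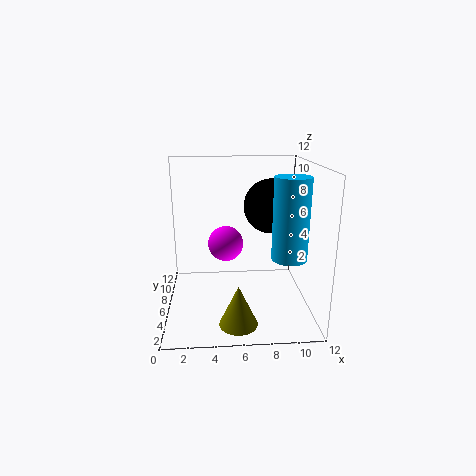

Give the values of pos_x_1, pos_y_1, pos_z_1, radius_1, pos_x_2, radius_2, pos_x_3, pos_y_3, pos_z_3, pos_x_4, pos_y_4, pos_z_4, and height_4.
pos_x_1 = 9.25, pos_y_1 = 1.5, pos_z_1 = 6, radius_1 = 1.25, pos_x_2 = 5, radius_2 = 1.5, pos_x_3 = 8.25, pos_y_3 = 3.75, pos_z_3 = 9.25, pos_x_4 = 5.75, pos_y_4 = 2.25, pos_z_4 = 0.25, height_4 = 3.25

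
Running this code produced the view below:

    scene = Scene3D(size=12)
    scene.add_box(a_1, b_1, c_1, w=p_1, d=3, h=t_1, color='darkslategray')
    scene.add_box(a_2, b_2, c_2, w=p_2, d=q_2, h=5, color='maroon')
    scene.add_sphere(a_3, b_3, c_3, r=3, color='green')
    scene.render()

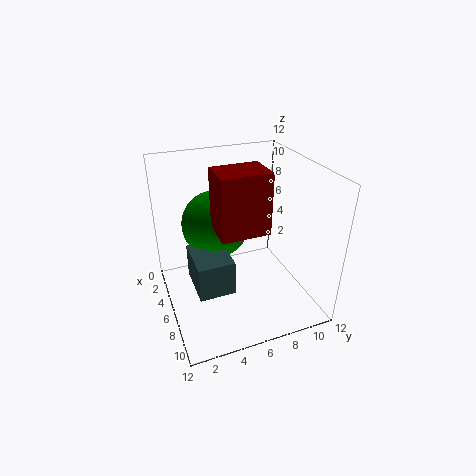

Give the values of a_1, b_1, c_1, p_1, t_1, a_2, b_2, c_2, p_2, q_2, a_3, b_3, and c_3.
a_1 = 4
b_1 = 2
c_1 = 2
p_1 = 4
t_1 = 3
a_2 = 5
b_2 = 4
c_2 = 7
p_2 = 3
q_2 = 4
a_3 = 3
b_3 = 5
c_3 = 6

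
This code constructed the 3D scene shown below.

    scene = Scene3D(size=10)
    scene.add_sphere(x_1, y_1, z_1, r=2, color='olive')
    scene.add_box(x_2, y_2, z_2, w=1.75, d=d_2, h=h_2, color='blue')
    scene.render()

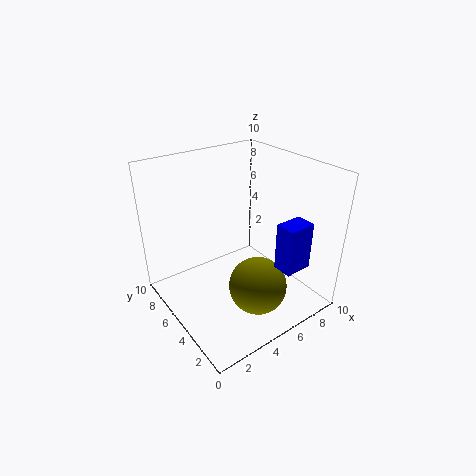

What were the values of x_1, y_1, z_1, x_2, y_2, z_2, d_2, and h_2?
x_1 = 5.25, y_1 = 3, z_1 = 2, x_2 = 5.25, y_2 = 0.25, z_2 = 4.5, d_2 = 1.25, h_2 = 3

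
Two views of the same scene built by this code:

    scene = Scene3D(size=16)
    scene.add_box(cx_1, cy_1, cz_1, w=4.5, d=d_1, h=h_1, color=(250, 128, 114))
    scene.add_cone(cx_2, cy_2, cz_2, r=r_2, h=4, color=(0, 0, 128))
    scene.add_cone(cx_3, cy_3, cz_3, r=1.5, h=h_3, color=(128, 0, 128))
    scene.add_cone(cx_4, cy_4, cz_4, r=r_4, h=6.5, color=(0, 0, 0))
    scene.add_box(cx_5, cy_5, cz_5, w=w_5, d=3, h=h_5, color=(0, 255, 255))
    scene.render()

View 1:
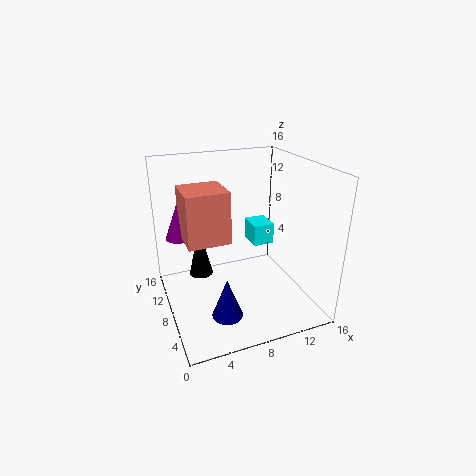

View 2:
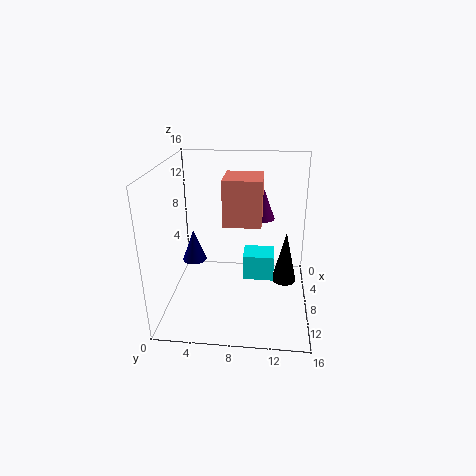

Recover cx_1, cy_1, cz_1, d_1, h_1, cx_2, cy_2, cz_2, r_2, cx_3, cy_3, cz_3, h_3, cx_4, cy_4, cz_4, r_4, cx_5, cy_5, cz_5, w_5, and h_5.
cx_1 = 2
cy_1 = 6
cz_1 = 8.5
d_1 = 4.5
h_1 = 5.5
cx_2 = 4.5
cy_2 = 2
cz_2 = 3
r_2 = 1.5
cx_3 = 2
cy_3 = 10.5
cz_3 = 8
h_3 = 4
cx_4 = 5
cy_4 = 13.5
cz_4 = 1
r_4 = 1.5
cx_5 = 10.5
cy_5 = 9
cz_5 = 6
w_5 = 2.5
h_5 = 2.5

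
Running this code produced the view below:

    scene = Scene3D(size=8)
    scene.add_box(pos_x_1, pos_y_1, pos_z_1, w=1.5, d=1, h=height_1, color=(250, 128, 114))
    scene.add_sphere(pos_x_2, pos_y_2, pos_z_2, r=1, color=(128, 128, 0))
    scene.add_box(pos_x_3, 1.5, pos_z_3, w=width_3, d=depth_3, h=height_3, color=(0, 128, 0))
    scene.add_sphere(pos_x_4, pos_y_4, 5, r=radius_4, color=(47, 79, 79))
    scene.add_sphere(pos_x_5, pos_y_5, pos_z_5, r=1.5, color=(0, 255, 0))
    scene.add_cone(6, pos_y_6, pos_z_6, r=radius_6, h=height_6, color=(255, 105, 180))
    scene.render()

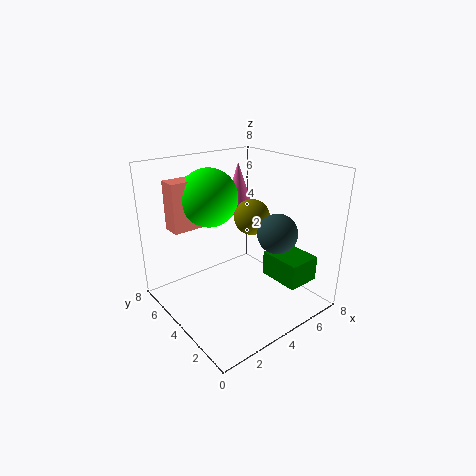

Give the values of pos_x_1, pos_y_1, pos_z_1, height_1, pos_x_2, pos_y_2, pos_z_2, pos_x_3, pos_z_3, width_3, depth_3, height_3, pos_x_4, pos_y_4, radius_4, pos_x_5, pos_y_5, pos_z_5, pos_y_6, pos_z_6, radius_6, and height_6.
pos_x_1 = 0.5; pos_y_1 = 4.5; pos_z_1 = 5; height_1 = 2.5; pos_x_2 = 5; pos_y_2 = 4; pos_z_2 = 5; pos_x_3 = 6; pos_z_3 = 1; width_3 = 2; depth_3 = 2.5; height_3 = 1.5; pos_x_4 = 4.5; pos_y_4 = 1.5; radius_4 = 1; pos_x_5 = 2.5; pos_y_5 = 4.5; pos_z_5 = 6.5; pos_y_6 = 6.5; pos_z_6 = 4.5; radius_6 = 1; height_6 = 3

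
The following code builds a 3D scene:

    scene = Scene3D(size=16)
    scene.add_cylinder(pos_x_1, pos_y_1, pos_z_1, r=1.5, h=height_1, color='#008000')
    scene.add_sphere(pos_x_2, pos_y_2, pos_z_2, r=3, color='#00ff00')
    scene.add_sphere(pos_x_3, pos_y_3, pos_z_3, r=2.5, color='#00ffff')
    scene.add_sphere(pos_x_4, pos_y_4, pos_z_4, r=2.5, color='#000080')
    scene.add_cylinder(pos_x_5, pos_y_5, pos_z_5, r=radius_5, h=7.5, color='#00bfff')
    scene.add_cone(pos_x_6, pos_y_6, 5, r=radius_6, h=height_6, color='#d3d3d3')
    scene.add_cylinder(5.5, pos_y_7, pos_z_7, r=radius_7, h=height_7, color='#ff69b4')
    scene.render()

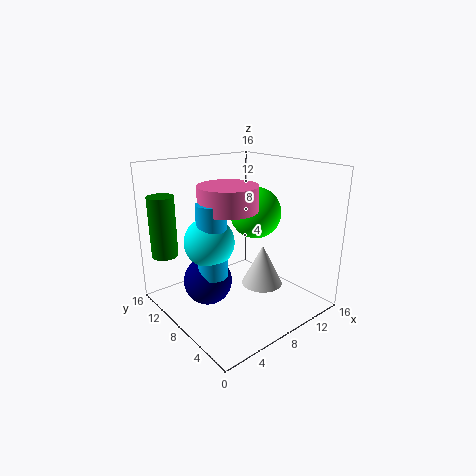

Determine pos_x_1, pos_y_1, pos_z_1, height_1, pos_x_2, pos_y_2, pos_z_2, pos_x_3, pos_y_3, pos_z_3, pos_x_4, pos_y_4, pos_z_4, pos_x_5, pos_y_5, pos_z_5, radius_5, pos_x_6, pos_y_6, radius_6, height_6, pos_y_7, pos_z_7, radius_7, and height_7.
pos_x_1 = 2; pos_y_1 = 14; pos_z_1 = 5.5; height_1 = 7; pos_x_2 = 11.5; pos_y_2 = 9; pos_z_2 = 10; pos_x_3 = 3.5; pos_y_3 = 7; pos_z_3 = 9; pos_x_4 = 3.5; pos_y_4 = 7.5; pos_z_4 = 4.5; pos_x_5 = 3.5; pos_y_5 = 6.5; pos_z_5 = 5.5; radius_5 = 1.5; pos_x_6 = 7; pos_y_6 = 3; radius_6 = 2; height_6 = 4; pos_y_7 = 6.5; pos_z_7 = 12; radius_7 = 3; height_7 = 2.5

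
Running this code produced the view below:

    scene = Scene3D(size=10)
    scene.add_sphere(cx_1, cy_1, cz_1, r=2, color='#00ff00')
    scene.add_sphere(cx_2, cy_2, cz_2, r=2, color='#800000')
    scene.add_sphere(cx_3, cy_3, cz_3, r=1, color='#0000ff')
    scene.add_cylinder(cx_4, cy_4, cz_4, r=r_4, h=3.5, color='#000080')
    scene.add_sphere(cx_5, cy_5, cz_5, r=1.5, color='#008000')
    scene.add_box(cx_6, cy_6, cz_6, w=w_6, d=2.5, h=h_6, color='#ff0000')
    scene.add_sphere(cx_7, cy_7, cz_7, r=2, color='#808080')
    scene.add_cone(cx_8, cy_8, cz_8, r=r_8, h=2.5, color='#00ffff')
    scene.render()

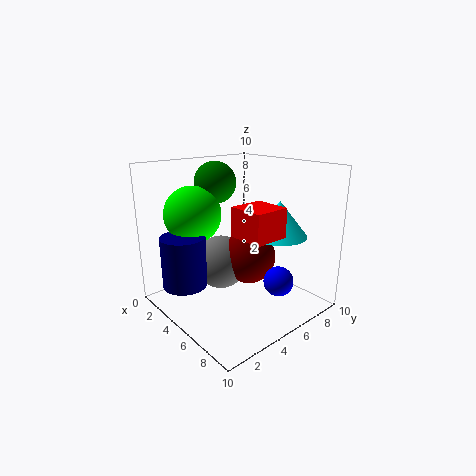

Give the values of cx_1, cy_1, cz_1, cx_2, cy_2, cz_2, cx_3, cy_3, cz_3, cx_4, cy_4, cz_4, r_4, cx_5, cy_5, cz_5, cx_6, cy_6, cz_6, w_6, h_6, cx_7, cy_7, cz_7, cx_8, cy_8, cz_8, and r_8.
cx_1 = 2.5; cy_1 = 3; cz_1 = 6.5; cx_2 = 4.5; cy_2 = 6.5; cz_2 = 3; cx_3 = 8; cy_3 = 6; cz_3 = 2.5; cx_4 = 3.5; cy_4 = 1.5; cz_4 = 2; r_4 = 1.5; cx_5 = 2.5; cy_5 = 5; cz_5 = 8.5; cx_6 = 5.5; cy_6 = 4; cz_6 = 5.5; w_6 = 2.5; h_6 = 2; cx_7 = 3; cy_7 = 5; cz_7 = 2.5; cx_8 = 6.5; cy_8 = 7.5; cz_8 = 5; r_8 = 2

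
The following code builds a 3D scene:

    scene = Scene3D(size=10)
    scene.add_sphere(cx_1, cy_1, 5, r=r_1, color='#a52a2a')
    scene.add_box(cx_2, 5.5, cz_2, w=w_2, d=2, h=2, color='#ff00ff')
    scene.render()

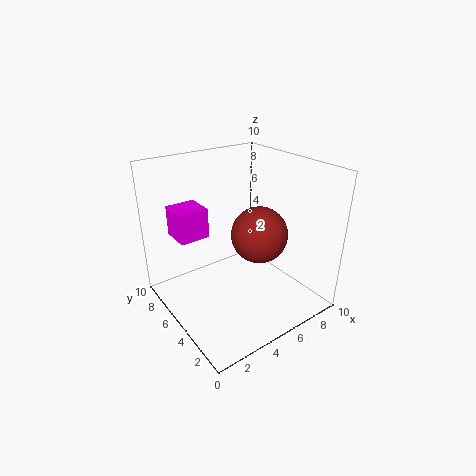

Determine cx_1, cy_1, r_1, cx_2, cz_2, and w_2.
cx_1 = 6.5
cy_1 = 4.5
r_1 = 2
cx_2 = 1
cz_2 = 5.5
w_2 = 2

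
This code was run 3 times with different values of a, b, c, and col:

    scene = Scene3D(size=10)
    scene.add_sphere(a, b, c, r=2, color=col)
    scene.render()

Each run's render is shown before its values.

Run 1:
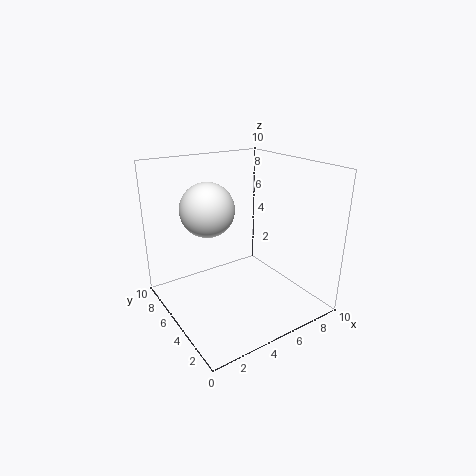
a = 4, b = 7.5, c = 6.5, col = 'white'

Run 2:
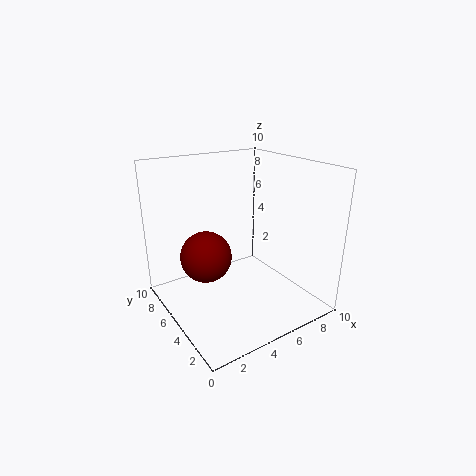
a = 4, b = 8, c = 2.5, col = 'maroon'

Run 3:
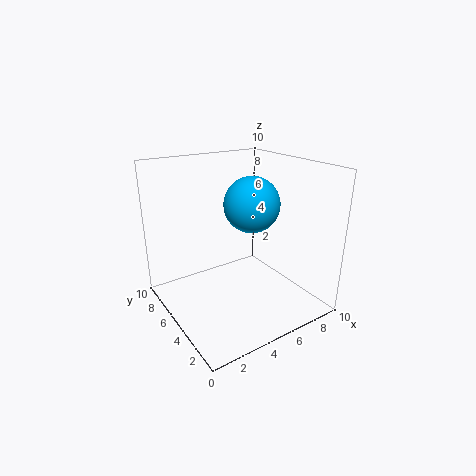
a = 6.5, b = 5.5, c = 7, col = 'deepskyblue'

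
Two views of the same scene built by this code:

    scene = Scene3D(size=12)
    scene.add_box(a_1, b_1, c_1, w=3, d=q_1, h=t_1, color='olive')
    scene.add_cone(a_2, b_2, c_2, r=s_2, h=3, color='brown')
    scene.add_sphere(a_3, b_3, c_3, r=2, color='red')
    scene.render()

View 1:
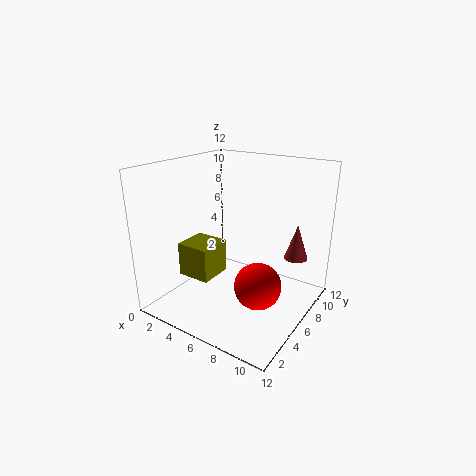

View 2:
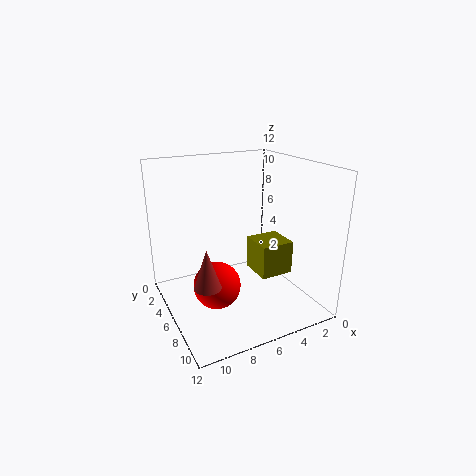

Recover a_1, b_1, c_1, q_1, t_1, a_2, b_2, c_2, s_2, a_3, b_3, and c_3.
a_1 = 1; b_1 = 4; c_1 = 2; q_1 = 3; t_1 = 3; a_2 = 10; b_2 = 9; c_2 = 4; s_2 = 1; a_3 = 8; b_3 = 6; c_3 = 2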